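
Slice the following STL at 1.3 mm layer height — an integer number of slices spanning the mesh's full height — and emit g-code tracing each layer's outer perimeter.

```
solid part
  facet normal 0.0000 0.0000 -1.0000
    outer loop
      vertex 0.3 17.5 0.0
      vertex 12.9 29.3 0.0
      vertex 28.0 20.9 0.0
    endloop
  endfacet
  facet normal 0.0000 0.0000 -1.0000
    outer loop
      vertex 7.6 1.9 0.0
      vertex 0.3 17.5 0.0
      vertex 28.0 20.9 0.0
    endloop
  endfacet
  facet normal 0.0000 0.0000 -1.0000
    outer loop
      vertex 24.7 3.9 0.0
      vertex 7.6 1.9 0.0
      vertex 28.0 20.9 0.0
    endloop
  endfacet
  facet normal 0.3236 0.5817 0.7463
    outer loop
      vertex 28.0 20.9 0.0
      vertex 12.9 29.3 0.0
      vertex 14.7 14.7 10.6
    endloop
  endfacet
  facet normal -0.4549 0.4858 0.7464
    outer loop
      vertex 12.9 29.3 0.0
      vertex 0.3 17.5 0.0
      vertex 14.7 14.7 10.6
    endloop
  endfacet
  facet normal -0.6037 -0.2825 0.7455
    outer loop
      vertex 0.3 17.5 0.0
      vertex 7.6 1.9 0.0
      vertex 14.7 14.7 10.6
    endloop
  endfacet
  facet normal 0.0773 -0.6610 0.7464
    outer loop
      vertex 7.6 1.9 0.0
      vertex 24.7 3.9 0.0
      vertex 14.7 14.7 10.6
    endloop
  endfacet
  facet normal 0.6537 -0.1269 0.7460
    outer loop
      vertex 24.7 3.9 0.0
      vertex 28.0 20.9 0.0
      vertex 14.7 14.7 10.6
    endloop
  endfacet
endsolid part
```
; perimeter-only toolpath
G21 ; units = mm
G90 ; absolute positioning
G28 ; home
; layer 1
G0 Z1.3
G0 X26.3 Y20.1
G1 X13.1 Y27.5
G1 X2.1 Y17.1
G1 X8.5 Y3.5
G1 X23.4 Y5.2
G1 X26.3 Y20.1
; layer 2
G0 Z2.6
G0 X24.7 Y19.3
G1 X13.4 Y25.7
G1 X3.9 Y16.8
G1 X9.4 Y5.1
G1 X22.2 Y6.6
G1 X24.7 Y19.3
; layer 3
G0 Z4.0
G0 X23.0 Y18.6
G1 X13.6 Y23.8
G1 X5.7 Y16.4
G1 X10.3 Y6.7
G1 X20.9 Y7.9
G1 X23.0 Y18.6
; layer 4
G0 Z5.3
G0 X21.4 Y17.8
G1 X13.8 Y22.0
G1 X7.5 Y16.1
G1 X11.1 Y8.3
G1 X19.7 Y9.3
G1 X21.4 Y17.8
; layer 5
G0 Z6.6
G0 X19.7 Y17.0
G1 X14.0 Y20.2
G1 X9.3 Y15.8
G1 X12.0 Y9.9
G1 X18.4 Y10.7
G1 X19.7 Y17.0
; layer 6
G0 Z7.9
G0 X18.0 Y16.2
G1 X14.2 Y18.3
G1 X11.1 Y15.4
G1 X12.9 Y11.5
G1 X17.2 Y12.0
G1 X18.0 Y16.2
; layer 7
G0 Z9.3
G0 X16.4 Y15.5
G1 X14.5 Y16.5
G1 X12.9 Y15.0
G1 X13.8 Y13.1
G1 X15.9 Y13.3
G1 X16.4 Y15.5
M2 ; end

The solid is a regular 5-sided pyramid, base circumscribed radius ≈ 14.7 mm, apex at z ≈ 10.6 mm. Slicing at Δz = 1.3 mm — 8 equal slices spanning the solid's height, so layer i sits at z = i·h/8 — gives 7 non-empty perimeters. Each is a 5-segment closed polygon; G0 lifts to the layer z and rapids to the start vertex, then G1 traces the edges. The cross-section shrinks linearly with z (the slice at the apex is degenerate and omitted).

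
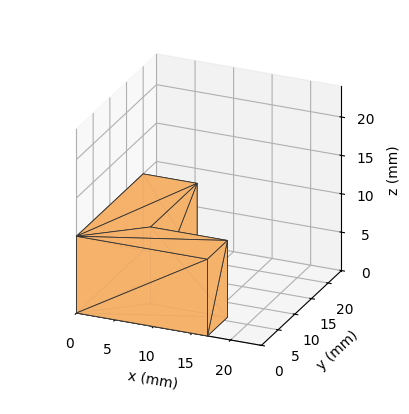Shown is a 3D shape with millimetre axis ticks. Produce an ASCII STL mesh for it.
Reading the render: the shape is an L-shaped prism: outer 17 × 20 mm, arm thicknesses ≈ 6 mm (horizontal) and 7 mm (vertical), extruded 10 mm in z (dimensions read to the nearest mm from the axis ticks). For the STL, each face is triangulated and given an outward normal.

solid part
  facet normal 0.0000 0.0000 -1.0000
    outer loop
      vertex 17.00 6.00 0.00
      vertex 17.00 0.00 0.00
      vertex 0.00 0.00 0.00
    endloop
  endfacet
  facet normal 0.0000 0.0000 -1.0000
    outer loop
      vertex 7.00 6.00 0.00
      vertex 17.00 6.00 0.00
      vertex 0.00 0.00 0.00
    endloop
  endfacet
  facet normal 0.0000 0.0000 -1.0000
    outer loop
      vertex 7.00 20.00 0.00
      vertex 7.00 6.00 0.00
      vertex 0.00 0.00 0.00
    endloop
  endfacet
  facet normal 0.0000 0.0000 -1.0000
    outer loop
      vertex 0.00 20.00 0.00
      vertex 7.00 20.00 0.00
      vertex 0.00 0.00 0.00
    endloop
  endfacet
  facet normal 0.0000 0.0000 1.0000
    outer loop
      vertex 0.00 0.00 10.00
      vertex 17.00 0.00 10.00
      vertex 17.00 6.00 10.00
    endloop
  endfacet
  facet normal 0.0000 0.0000 1.0000
    outer loop
      vertex 0.00 0.00 10.00
      vertex 17.00 6.00 10.00
      vertex 7.00 6.00 10.00
    endloop
  endfacet
  facet normal 0.0000 0.0000 1.0000
    outer loop
      vertex 0.00 0.00 10.00
      vertex 7.00 6.00 10.00
      vertex 7.00 20.00 10.00
    endloop
  endfacet
  facet normal 0.0000 0.0000 1.0000
    outer loop
      vertex 0.00 0.00 10.00
      vertex 7.00 20.00 10.00
      vertex 0.00 20.00 10.00
    endloop
  endfacet
  facet normal 0.0000 -1.0000 0.0000
    outer loop
      vertex 0.00 0.00 0.00
      vertex 17.00 0.00 0.00
      vertex 17.00 0.00 10.00
    endloop
  endfacet
  facet normal 0.0000 -1.0000 0.0000
    outer loop
      vertex 0.00 0.00 0.00
      vertex 17.00 0.00 10.00
      vertex 0.00 0.00 10.00
    endloop
  endfacet
  facet normal 1.0000 0.0000 0.0000
    outer loop
      vertex 17.00 0.00 0.00
      vertex 17.00 6.00 0.00
      vertex 17.00 6.00 10.00
    endloop
  endfacet
  facet normal 1.0000 0.0000 0.0000
    outer loop
      vertex 17.00 0.00 0.00
      vertex 17.00 6.00 10.00
      vertex 17.00 0.00 10.00
    endloop
  endfacet
  facet normal 0.0000 1.0000 0.0000
    outer loop
      vertex 17.00 6.00 0.00
      vertex 7.00 6.00 0.00
      vertex 7.00 6.00 10.00
    endloop
  endfacet
  facet normal 0.0000 1.0000 0.0000
    outer loop
      vertex 17.00 6.00 0.00
      vertex 7.00 6.00 10.00
      vertex 17.00 6.00 10.00
    endloop
  endfacet
  facet normal 1.0000 0.0000 0.0000
    outer loop
      vertex 7.00 6.00 0.00
      vertex 7.00 20.00 0.00
      vertex 7.00 20.00 10.00
    endloop
  endfacet
  facet normal 1.0000 0.0000 0.0000
    outer loop
      vertex 7.00 6.00 0.00
      vertex 7.00 20.00 10.00
      vertex 7.00 6.00 10.00
    endloop
  endfacet
  facet normal 0.0000 1.0000 0.0000
    outer loop
      vertex 7.00 20.00 0.00
      vertex 0.00 20.00 0.00
      vertex 0.00 20.00 10.00
    endloop
  endfacet
  facet normal 0.0000 1.0000 0.0000
    outer loop
      vertex 7.00 20.00 0.00
      vertex 0.00 20.00 10.00
      vertex 7.00 20.00 10.00
    endloop
  endfacet
  facet normal -1.0000 0.0000 0.0000
    outer loop
      vertex 0.00 20.00 0.00
      vertex 0.00 0.00 0.00
      vertex 0.00 0.00 10.00
    endloop
  endfacet
  facet normal -1.0000 0.0000 0.0000
    outer loop
      vertex 0.00 20.00 0.00
      vertex 0.00 0.00 10.00
      vertex 0.00 20.00 10.00
    endloop
  endfacet
endsolid part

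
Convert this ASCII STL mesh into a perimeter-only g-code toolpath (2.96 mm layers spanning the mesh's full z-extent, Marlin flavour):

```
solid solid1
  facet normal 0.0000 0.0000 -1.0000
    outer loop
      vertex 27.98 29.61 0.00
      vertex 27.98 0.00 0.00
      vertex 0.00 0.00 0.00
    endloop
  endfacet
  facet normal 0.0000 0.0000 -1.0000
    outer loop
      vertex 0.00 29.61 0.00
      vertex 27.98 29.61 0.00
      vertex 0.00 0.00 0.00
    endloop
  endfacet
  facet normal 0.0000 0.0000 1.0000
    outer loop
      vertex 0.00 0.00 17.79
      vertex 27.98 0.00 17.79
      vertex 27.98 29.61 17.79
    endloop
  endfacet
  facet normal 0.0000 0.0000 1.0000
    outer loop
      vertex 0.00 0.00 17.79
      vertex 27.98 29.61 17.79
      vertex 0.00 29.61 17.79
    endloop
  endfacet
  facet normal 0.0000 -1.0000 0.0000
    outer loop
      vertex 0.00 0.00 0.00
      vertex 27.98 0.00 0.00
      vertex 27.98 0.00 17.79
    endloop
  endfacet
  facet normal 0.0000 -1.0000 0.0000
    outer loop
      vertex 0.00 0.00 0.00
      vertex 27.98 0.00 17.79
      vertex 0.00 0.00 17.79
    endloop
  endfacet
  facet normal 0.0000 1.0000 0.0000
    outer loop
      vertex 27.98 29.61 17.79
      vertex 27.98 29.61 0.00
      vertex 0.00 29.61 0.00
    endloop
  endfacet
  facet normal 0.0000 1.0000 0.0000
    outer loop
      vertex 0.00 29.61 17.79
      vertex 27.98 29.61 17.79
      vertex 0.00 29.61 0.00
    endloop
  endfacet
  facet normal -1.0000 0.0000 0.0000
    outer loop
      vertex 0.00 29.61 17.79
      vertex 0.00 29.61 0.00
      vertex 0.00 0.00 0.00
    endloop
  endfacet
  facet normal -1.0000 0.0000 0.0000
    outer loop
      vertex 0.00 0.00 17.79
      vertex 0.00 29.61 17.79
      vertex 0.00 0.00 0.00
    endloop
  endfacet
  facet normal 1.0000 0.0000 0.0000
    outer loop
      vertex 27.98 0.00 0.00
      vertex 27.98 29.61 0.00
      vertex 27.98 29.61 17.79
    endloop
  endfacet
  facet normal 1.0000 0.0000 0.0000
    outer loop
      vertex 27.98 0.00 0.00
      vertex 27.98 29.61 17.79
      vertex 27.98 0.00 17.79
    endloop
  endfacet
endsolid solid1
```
; perimeter-only toolpath
G21 ; units = mm
G90 ; absolute positioning
G28 ; home
; layer 1
G0 Z2.96
G0 X0.00 Y0.00
G1 X27.98 Y0.00
G1 X27.98 Y29.61
G1 X0.00 Y29.61
G1 X0.00 Y0.00
; layer 2
G0 Z5.93
G0 X0.00 Y0.00
G1 X27.98 Y0.00
G1 X27.98 Y29.61
G1 X0.00 Y29.61
G1 X0.00 Y0.00
; layer 3
G0 Z8.89
G0 X0.00 Y0.00
G1 X27.98 Y0.00
G1 X27.98 Y29.61
G1 X0.00 Y29.61
G1 X0.00 Y0.00
; layer 4
G0 Z11.86
G0 X0.00 Y0.00
G1 X27.98 Y0.00
G1 X27.98 Y29.61
G1 X0.00 Y29.61
G1 X0.00 Y0.00
; layer 5
G0 Z14.82
G0 X0.00 Y0.00
G1 X27.98 Y0.00
G1 X27.98 Y29.61
G1 X0.00 Y29.61
G1 X0.00 Y0.00
; layer 6
G0 Z17.79
G0 X0.00 Y0.00
G1 X27.98 Y0.00
G1 X27.98 Y29.61
G1 X0.00 Y29.61
G1 X0.00 Y0.00
M2 ; end

The solid is a rectangular box, roughly 28 × 29.6 mm footprint and 17.8 mm tall. Slicing at Δz = 2.96 mm — 6 equal slices spanning the solid's height, so layer i sits at z = i·h/6 — gives 6 non-empty perimeters. Each is a 4-segment closed polygon; G0 lifts to the layer z and rapids to the start vertex, then G1 traces the edges.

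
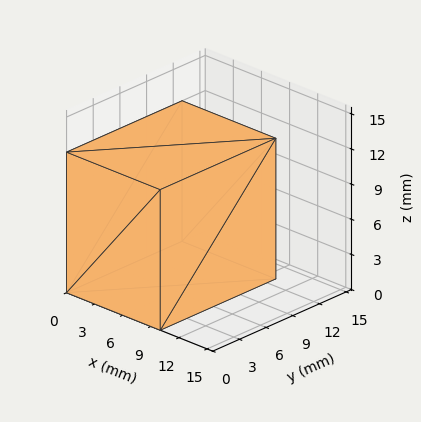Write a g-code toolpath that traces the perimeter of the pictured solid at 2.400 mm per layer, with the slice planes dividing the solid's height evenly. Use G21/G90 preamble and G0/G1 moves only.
Reading the render: the shape is a rectangular box, roughly 10 × 13 mm footprint and 12 mm tall (dimensions read to the nearest mm from the axis ticks). For the g-code, the solid's height is divided into equal slices at the stated Δz and each level perimeter traced with G1 moves after a G0 lift.

; perimeter-only toolpath
G21 ; units = mm
G90 ; absolute positioning
G28 ; home
; layer 1
G0 Z2.400
G0 X0.000 Y0.000
G1 X10.000 Y0.000
G1 X10.000 Y13.000
G1 X0.000 Y13.000
G1 X0.000 Y0.000
; layer 2
G0 Z4.800
G0 X0.000 Y0.000
G1 X10.000 Y0.000
G1 X10.000 Y13.000
G1 X0.000 Y13.000
G1 X0.000 Y0.000
; layer 3
G0 Z7.200
G0 X0.000 Y0.000
G1 X10.000 Y0.000
G1 X10.000 Y13.000
G1 X0.000 Y13.000
G1 X0.000 Y0.000
; layer 4
G0 Z9.600
G0 X0.000 Y0.000
G1 X10.000 Y0.000
G1 X10.000 Y13.000
G1 X0.000 Y13.000
G1 X0.000 Y0.000
; layer 5
G0 Z12.000
G0 X0.000 Y0.000
G1 X10.000 Y0.000
G1 X10.000 Y13.000
G1 X0.000 Y13.000
G1 X0.000 Y0.000
M2 ; end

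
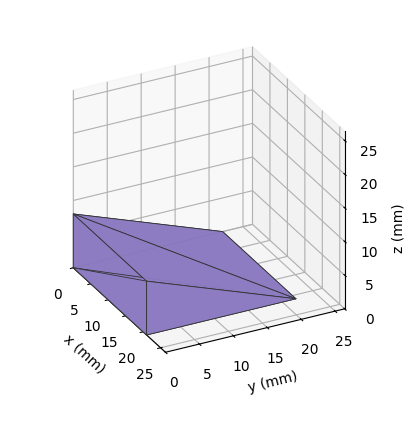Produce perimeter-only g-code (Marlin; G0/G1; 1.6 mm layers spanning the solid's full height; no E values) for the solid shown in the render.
Reading the render: the shape is a wedge (ramp): 21 × 22 mm base, rising to 8 mm along the y=0 edge and sloping linearly to z=0 at y=22 (dimensions read to the nearest mm from the axis ticks). For the g-code, the solid's height is divided into equal slices at the stated Δz and each level perimeter traced with G1 moves after a G0 lift.

; perimeter-only toolpath
G21 ; units = mm
G90 ; absolute positioning
G28 ; home
; layer 1
G0 Z1.6
G0 X0.0 Y0.0
G1 X21.0 Y0.0
G1 X21.0 Y17.6
G1 X0.0 Y17.6
G1 X0.0 Y0.0
; layer 2
G0 Z3.2
G0 X0.0 Y0.0
G1 X21.0 Y0.0
G1 X21.0 Y13.2
G1 X0.0 Y13.2
G1 X0.0 Y0.0
; layer 3
G0 Z4.8
G0 X0.0 Y0.0
G1 X21.0 Y0.0
G1 X21.0 Y8.8
G1 X0.0 Y8.8
G1 X0.0 Y0.0
; layer 4
G0 Z6.4
G0 X0.0 Y0.0
G1 X21.0 Y0.0
G1 X21.0 Y4.4
G1 X0.0 Y4.4
G1 X0.0 Y0.0
M2 ; end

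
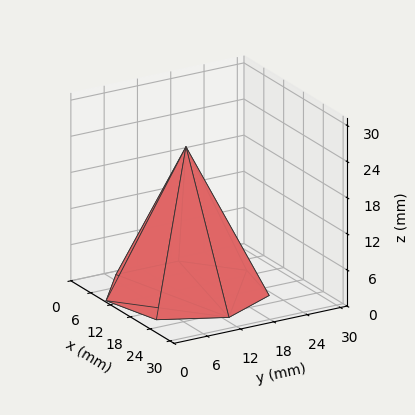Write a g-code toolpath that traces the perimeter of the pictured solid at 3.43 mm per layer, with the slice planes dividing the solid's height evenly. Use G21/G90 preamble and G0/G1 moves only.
Reading the render: the shape is a regular 7-sided pyramid, base circumscribed radius ≈ 13 mm, apex at z ≈ 24 mm (dimensions read to the nearest mm from the axis ticks). For the g-code, the solid's height is divided into equal slices at the stated Δz and each level perimeter traced with G1 moves after a G0 lift.

; perimeter-only toolpath
G21 ; units = mm
G90 ; absolute positioning
G28 ; home
; layer 1
G0 Z3.43
G0 X24.14 Y13.00
G1 X19.95 Y21.71
G1 X10.52 Y23.86
G1 X2.96 Y17.83
G1 X2.96 Y8.17
G1 X10.52 Y2.14
G1 X19.95 Y4.29
G1 X24.14 Y13.00
; layer 2
G0 Z6.86
G0 X22.29 Y13.00
G1 X18.79 Y20.26
G1 X10.94 Y22.05
G1 X4.64 Y17.03
G1 X4.64 Y8.97
G1 X10.94 Y3.95
G1 X18.79 Y5.74
G1 X22.29 Y13.00
; layer 3
G0 Z10.29
G0 X20.43 Y13.00
G1 X17.63 Y18.81
G1 X11.35 Y20.24
G1 X6.31 Y16.22
G1 X6.31 Y9.78
G1 X11.35 Y5.76
G1 X17.63 Y7.19
G1 X20.43 Y13.00
; layer 4
G0 Z13.71
G0 X18.57 Y13.00
G1 X16.48 Y17.35
G1 X11.76 Y18.43
G1 X7.98 Y15.42
G1 X7.98 Y10.58
G1 X11.76 Y7.57
G1 X16.48 Y8.65
G1 X18.57 Y13.00
; layer 5
G0 Z17.14
G0 X16.71 Y13.00
G1 X15.32 Y15.90
G1 X12.17 Y16.62
G1 X9.65 Y14.61
G1 X9.65 Y11.39
G1 X12.17 Y9.38
G1 X15.32 Y10.10
G1 X16.71 Y13.00
; layer 6
G0 Z20.57
G0 X14.86 Y13.00
G1 X14.16 Y14.45
G1 X12.59 Y14.81
G1 X11.33 Y13.81
G1 X11.33 Y12.19
G1 X12.59 Y11.19
G1 X14.16 Y11.55
G1 X14.86 Y13.00
M2 ; end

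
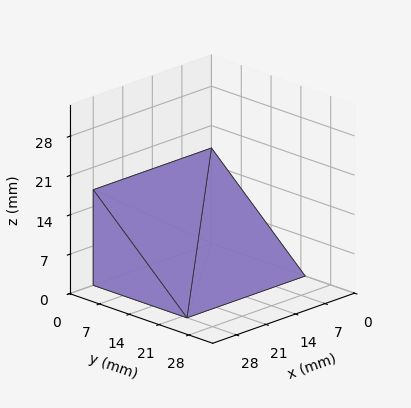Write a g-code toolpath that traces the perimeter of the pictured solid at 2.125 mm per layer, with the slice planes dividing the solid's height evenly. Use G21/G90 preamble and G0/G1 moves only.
Reading the render: the shape is a wedge (ramp): 28 × 22 mm base, rising to 17 mm along the y=0 edge and sloping linearly to z=0 at y=22 (dimensions read to the nearest mm from the axis ticks). For the g-code, the solid's height is divided into equal slices at the stated Δz and each level perimeter traced with G1 moves after a G0 lift.

; perimeter-only toolpath
G21 ; units = mm
G90 ; absolute positioning
G28 ; home
; layer 1
G0 Z2.125
G0 X0.000 Y0.000
G1 X28.000 Y0.000
G1 X28.000 Y19.250
G1 X0.000 Y19.250
G1 X0.000 Y0.000
; layer 2
G0 Z4.250
G0 X0.000 Y0.000
G1 X28.000 Y0.000
G1 X28.000 Y16.500
G1 X0.000 Y16.500
G1 X0.000 Y0.000
; layer 3
G0 Z6.375
G0 X0.000 Y0.000
G1 X28.000 Y0.000
G1 X28.000 Y13.750
G1 X0.000 Y13.750
G1 X0.000 Y0.000
; layer 4
G0 Z8.500
G0 X0.000 Y0.000
G1 X28.000 Y0.000
G1 X28.000 Y11.000
G1 X0.000 Y11.000
G1 X0.000 Y0.000
; layer 5
G0 Z10.625
G0 X0.000 Y0.000
G1 X28.000 Y0.000
G1 X28.000 Y8.250
G1 X0.000 Y8.250
G1 X0.000 Y0.000
; layer 6
G0 Z12.750
G0 X0.000 Y0.000
G1 X28.000 Y0.000
G1 X28.000 Y5.500
G1 X0.000 Y5.500
G1 X0.000 Y0.000
; layer 7
G0 Z14.875
G0 X0.000 Y0.000
G1 X28.000 Y0.000
G1 X28.000 Y2.750
G1 X0.000 Y2.750
G1 X0.000 Y0.000
M2 ; end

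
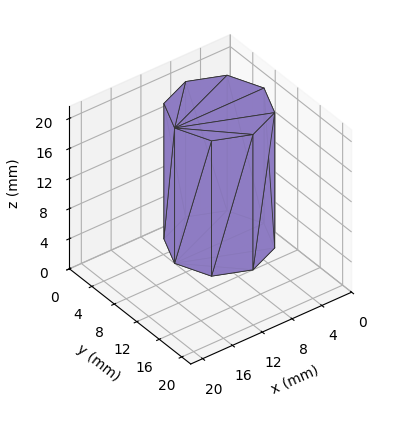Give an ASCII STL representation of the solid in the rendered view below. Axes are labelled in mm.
Reading the render: the shape is a regular 8-sided prism (a cylinder approximated with 8 flat sides), circumscribed radius ≈ 6 mm, height ≈ 18 mm (dimensions read to the nearest mm from the axis ticks). For the STL, each face is triangulated and given an outward normal.

solid part
  facet normal 0.0000 0.0000 -1.0000
    outer loop
      vertex 6.00 12.00 0.00
      vertex 10.24 10.24 0.00
      vertex 12.00 6.00 0.00
    endloop
  endfacet
  facet normal 0.0000 0.0000 -1.0000
    outer loop
      vertex 1.76 10.24 0.00
      vertex 6.00 12.00 0.00
      vertex 12.00 6.00 0.00
    endloop
  endfacet
  facet normal 0.0000 0.0000 -1.0000
    outer loop
      vertex 0.00 6.00 0.00
      vertex 1.76 10.24 0.00
      vertex 12.00 6.00 0.00
    endloop
  endfacet
  facet normal 0.0000 0.0000 -1.0000
    outer loop
      vertex 1.76 1.76 0.00
      vertex 0.00 6.00 0.00
      vertex 12.00 6.00 0.00
    endloop
  endfacet
  facet normal 0.0000 0.0000 -1.0000
    outer loop
      vertex 6.00 0.00 0.00
      vertex 1.76 1.76 0.00
      vertex 12.00 6.00 0.00
    endloop
  endfacet
  facet normal 0.0000 0.0000 -1.0000
    outer loop
      vertex 10.24 1.76 0.00
      vertex 6.00 0.00 0.00
      vertex 12.00 6.00 0.00
    endloop
  endfacet
  facet normal 0.0000 0.0000 1.0000
    outer loop
      vertex 12.00 6.00 18.00
      vertex 10.24 10.24 18.00
      vertex 6.00 12.00 18.00
    endloop
  endfacet
  facet normal 0.0000 0.0000 1.0000
    outer loop
      vertex 12.00 6.00 18.00
      vertex 6.00 12.00 18.00
      vertex 1.76 10.24 18.00
    endloop
  endfacet
  facet normal 0.0000 0.0000 1.0000
    outer loop
      vertex 12.00 6.00 18.00
      vertex 1.76 10.24 18.00
      vertex 0.00 6.00 18.00
    endloop
  endfacet
  facet normal 0.0000 0.0000 1.0000
    outer loop
      vertex 12.00 6.00 18.00
      vertex 0.00 6.00 18.00
      vertex 1.76 1.76 18.00
    endloop
  endfacet
  facet normal 0.0000 0.0000 1.0000
    outer loop
      vertex 12.00 6.00 18.00
      vertex 1.76 1.76 18.00
      vertex 6.00 0.00 18.00
    endloop
  endfacet
  facet normal 0.0000 0.0000 1.0000
    outer loop
      vertex 12.00 6.00 18.00
      vertex 6.00 0.00 18.00
      vertex 10.24 1.76 18.00
    endloop
  endfacet
  facet normal 0.9236 0.3834 0.0000
    outer loop
      vertex 12.00 6.00 0.00
      vertex 10.24 10.24 0.00
      vertex 10.24 10.24 18.00
    endloop
  endfacet
  facet normal 0.9236 0.3834 0.0000
    outer loop
      vertex 12.00 6.00 0.00
      vertex 10.24 10.24 18.00
      vertex 12.00 6.00 18.00
    endloop
  endfacet
  facet normal 0.3834 0.9236 0.0000
    outer loop
      vertex 10.24 10.24 0.00
      vertex 6.00 12.00 0.00
      vertex 6.00 12.00 18.00
    endloop
  endfacet
  facet normal 0.3834 0.9236 0.0000
    outer loop
      vertex 10.24 10.24 0.00
      vertex 6.00 12.00 18.00
      vertex 10.24 10.24 18.00
    endloop
  endfacet
  facet normal -0.3834 0.9236 0.0000
    outer loop
      vertex 6.00 12.00 0.00
      vertex 1.76 10.24 0.00
      vertex 1.76 10.24 18.00
    endloop
  endfacet
  facet normal -0.3834 0.9236 0.0000
    outer loop
      vertex 6.00 12.00 0.00
      vertex 1.76 10.24 18.00
      vertex 6.00 12.00 18.00
    endloop
  endfacet
  facet normal -0.9236 0.3834 0.0000
    outer loop
      vertex 1.76 10.24 0.00
      vertex 0.00 6.00 0.00
      vertex 0.00 6.00 18.00
    endloop
  endfacet
  facet normal -0.9236 0.3834 0.0000
    outer loop
      vertex 1.76 10.24 0.00
      vertex 0.00 6.00 18.00
      vertex 1.76 10.24 18.00
    endloop
  endfacet
  facet normal -0.9236 -0.3834 0.0000
    outer loop
      vertex 0.00 6.00 0.00
      vertex 1.76 1.76 0.00
      vertex 1.76 1.76 18.00
    endloop
  endfacet
  facet normal -0.9236 -0.3834 0.0000
    outer loop
      vertex 0.00 6.00 0.00
      vertex 1.76 1.76 18.00
      vertex 0.00 6.00 18.00
    endloop
  endfacet
  facet normal -0.3834 -0.9236 0.0000
    outer loop
      vertex 1.76 1.76 0.00
      vertex 6.00 0.00 0.00
      vertex 6.00 0.00 18.00
    endloop
  endfacet
  facet normal -0.3834 -0.9236 0.0000
    outer loop
      vertex 1.76 1.76 0.00
      vertex 6.00 0.00 18.00
      vertex 1.76 1.76 18.00
    endloop
  endfacet
  facet normal 0.3834 -0.9236 0.0000
    outer loop
      vertex 6.00 0.00 0.00
      vertex 10.24 1.76 0.00
      vertex 10.24 1.76 18.00
    endloop
  endfacet
  facet normal 0.3834 -0.9236 0.0000
    outer loop
      vertex 6.00 0.00 0.00
      vertex 10.24 1.76 18.00
      vertex 6.00 0.00 18.00
    endloop
  endfacet
  facet normal 0.9236 -0.3834 0.0000
    outer loop
      vertex 10.24 1.76 0.00
      vertex 12.00 6.00 0.00
      vertex 12.00 6.00 18.00
    endloop
  endfacet
  facet normal 0.9236 -0.3834 0.0000
    outer loop
      vertex 10.24 1.76 0.00
      vertex 12.00 6.00 18.00
      vertex 10.24 1.76 18.00
    endloop
  endfacet
endsolid part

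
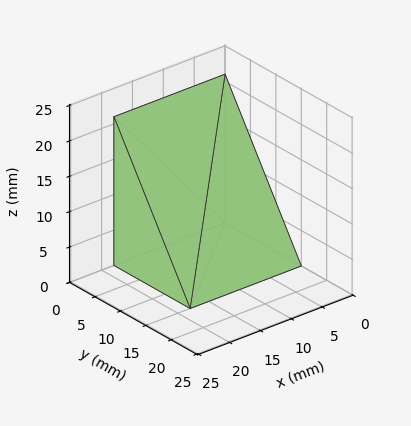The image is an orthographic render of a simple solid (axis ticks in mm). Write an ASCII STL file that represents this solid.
Reading the render: the shape is a wedge (ramp): 18 × 15 mm base, rising to 21 mm along the y=0 edge and sloping linearly to z=0 at y=15 (dimensions read to the nearest mm from the axis ticks). For the STL, each face is triangulated and given an outward normal.

solid part
  facet normal 0.0000 0.0000 -1.0000
    outer loop
      vertex 18.00 15.00 0.00
      vertex 18.00 0.00 0.00
      vertex 0.00 0.00 0.00
    endloop
  endfacet
  facet normal 0.0000 0.0000 -1.0000
    outer loop
      vertex 0.00 15.00 0.00
      vertex 18.00 15.00 0.00
      vertex 0.00 0.00 0.00
    endloop
  endfacet
  facet normal 0.0000 -1.0000 0.0000
    outer loop
      vertex 0.00 0.00 0.00
      vertex 18.00 0.00 0.00
      vertex 18.00 0.00 21.00
    endloop
  endfacet
  facet normal 0.0000 -1.0000 0.0000
    outer loop
      vertex 0.00 0.00 0.00
      vertex 18.00 0.00 21.00
      vertex 0.00 0.00 21.00
    endloop
  endfacet
  facet normal 0.0000 0.8137 0.5812
    outer loop
      vertex 0.00 0.00 21.00
      vertex 18.00 0.00 21.00
      vertex 18.00 15.00 0.00
    endloop
  endfacet
  facet normal 0.0000 0.8137 0.5812
    outer loop
      vertex 0.00 0.00 21.00
      vertex 18.00 15.00 0.00
      vertex 0.00 15.00 0.00
    endloop
  endfacet
  facet normal -1.0000 0.0000 0.0000
    outer loop
      vertex 0.00 0.00 21.00
      vertex 0.00 15.00 0.00
      vertex 0.00 0.00 0.00
    endloop
  endfacet
  facet normal 1.0000 0.0000 0.0000
    outer loop
      vertex 18.00 0.00 0.00
      vertex 18.00 15.00 0.00
      vertex 18.00 0.00 21.00
    endloop
  endfacet
endsolid part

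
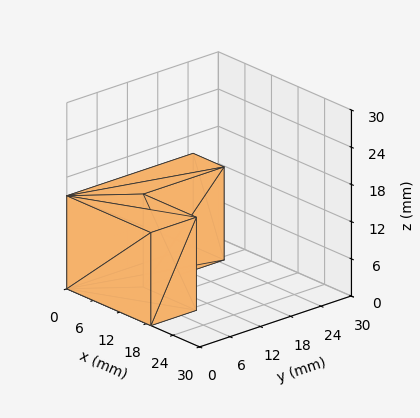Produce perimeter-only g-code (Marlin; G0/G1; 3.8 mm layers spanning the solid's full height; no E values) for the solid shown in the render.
Reading the render: the shape is an L-shaped prism: outer 19 × 25 mm, arm thicknesses ≈ 9 mm (horizontal) and 7 mm (vertical), extruded 15 mm in z (dimensions read to the nearest mm from the axis ticks). For the g-code, the solid's height is divided into equal slices at the stated Δz and each level perimeter traced with G1 moves after a G0 lift.

; perimeter-only toolpath
G21 ; units = mm
G90 ; absolute positioning
G28 ; home
; layer 1
G0 Z3.8
G0 X0.0 Y0.0
G1 X19.0 Y0.0
G1 X19.0 Y9.0
G1 X7.0 Y9.0
G1 X7.0 Y25.0
G1 X0.0 Y25.0
G1 X0.0 Y0.0
; layer 2
G0 Z7.5
G0 X0.0 Y0.0
G1 X19.0 Y0.0
G1 X19.0 Y9.0
G1 X7.0 Y9.0
G1 X7.0 Y25.0
G1 X0.0 Y25.0
G1 X0.0 Y0.0
; layer 3
G0 Z11.2
G0 X0.0 Y0.0
G1 X19.0 Y0.0
G1 X19.0 Y9.0
G1 X7.0 Y9.0
G1 X7.0 Y25.0
G1 X0.0 Y25.0
G1 X0.0 Y0.0
; layer 4
G0 Z15.0
G0 X0.0 Y0.0
G1 X19.0 Y0.0
G1 X19.0 Y9.0
G1 X7.0 Y9.0
G1 X7.0 Y25.0
G1 X0.0 Y25.0
G1 X0.0 Y0.0
M2 ; end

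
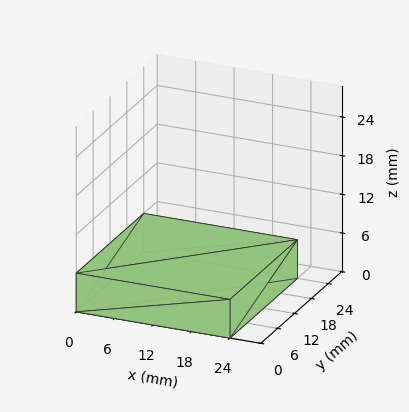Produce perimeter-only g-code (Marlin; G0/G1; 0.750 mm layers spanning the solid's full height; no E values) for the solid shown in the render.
Reading the render: the shape is a rectangular box, roughly 24 × 24 mm footprint and 6 mm tall (dimensions read to the nearest mm from the axis ticks). For the g-code, the solid's height is divided into equal slices at the stated Δz and each level perimeter traced with G1 moves after a G0 lift.

; perimeter-only toolpath
G21 ; units = mm
G90 ; absolute positioning
G28 ; home
; layer 1
G0 Z0.750
G0 X0.000 Y0.000
G1 X24.000 Y0.000
G1 X24.000 Y24.000
G1 X0.000 Y24.000
G1 X0.000 Y0.000
; layer 2
G0 Z1.500
G0 X0.000 Y0.000
G1 X24.000 Y0.000
G1 X24.000 Y24.000
G1 X0.000 Y24.000
G1 X0.000 Y0.000
; layer 3
G0 Z2.250
G0 X0.000 Y0.000
G1 X24.000 Y0.000
G1 X24.000 Y24.000
G1 X0.000 Y24.000
G1 X0.000 Y0.000
; layer 4
G0 Z3.000
G0 X0.000 Y0.000
G1 X24.000 Y0.000
G1 X24.000 Y24.000
G1 X0.000 Y24.000
G1 X0.000 Y0.000
; layer 5
G0 Z3.750
G0 X0.000 Y0.000
G1 X24.000 Y0.000
G1 X24.000 Y24.000
G1 X0.000 Y24.000
G1 X0.000 Y0.000
; layer 6
G0 Z4.500
G0 X0.000 Y0.000
G1 X24.000 Y0.000
G1 X24.000 Y24.000
G1 X0.000 Y24.000
G1 X0.000 Y0.000
; layer 7
G0 Z5.250
G0 X0.000 Y0.000
G1 X24.000 Y0.000
G1 X24.000 Y24.000
G1 X0.000 Y24.000
G1 X0.000 Y0.000
; layer 8
G0 Z6.000
G0 X0.000 Y0.000
G1 X24.000 Y0.000
G1 X24.000 Y24.000
G1 X0.000 Y24.000
G1 X0.000 Y0.000
M2 ; end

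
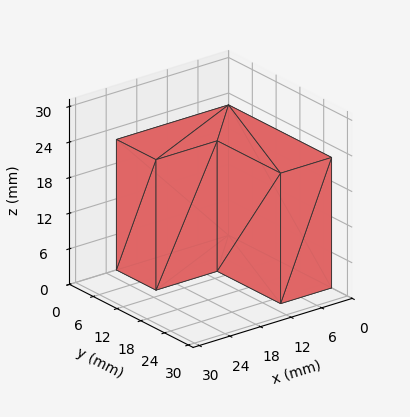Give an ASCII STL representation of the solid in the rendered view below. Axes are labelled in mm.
Reading the render: the shape is an L-shaped prism: outer 22 × 26 mm, arm thicknesses ≈ 10 mm (horizontal) and 10 mm (vertical), extruded 22 mm in z (dimensions read to the nearest mm from the axis ticks). For the STL, each face is triangulated and given an outward normal.

solid part
  facet normal 0.0000 0.0000 -1.0000
    outer loop
      vertex 22.000 10.000 0.000
      vertex 22.000 0.000 0.000
      vertex 0.000 0.000 0.000
    endloop
  endfacet
  facet normal 0.0000 0.0000 -1.0000
    outer loop
      vertex 10.000 10.000 0.000
      vertex 22.000 10.000 0.000
      vertex 0.000 0.000 0.000
    endloop
  endfacet
  facet normal 0.0000 0.0000 -1.0000
    outer loop
      vertex 10.000 26.000 0.000
      vertex 10.000 10.000 0.000
      vertex 0.000 0.000 0.000
    endloop
  endfacet
  facet normal 0.0000 0.0000 -1.0000
    outer loop
      vertex 0.000 26.000 0.000
      vertex 10.000 26.000 0.000
      vertex 0.000 0.000 0.000
    endloop
  endfacet
  facet normal 0.0000 0.0000 1.0000
    outer loop
      vertex 0.000 0.000 22.000
      vertex 22.000 0.000 22.000
      vertex 22.000 10.000 22.000
    endloop
  endfacet
  facet normal 0.0000 0.0000 1.0000
    outer loop
      vertex 0.000 0.000 22.000
      vertex 22.000 10.000 22.000
      vertex 10.000 10.000 22.000
    endloop
  endfacet
  facet normal 0.0000 0.0000 1.0000
    outer loop
      vertex 0.000 0.000 22.000
      vertex 10.000 10.000 22.000
      vertex 10.000 26.000 22.000
    endloop
  endfacet
  facet normal 0.0000 0.0000 1.0000
    outer loop
      vertex 0.000 0.000 22.000
      vertex 10.000 26.000 22.000
      vertex 0.000 26.000 22.000
    endloop
  endfacet
  facet normal 0.0000 -1.0000 0.0000
    outer loop
      vertex 0.000 0.000 0.000
      vertex 22.000 0.000 0.000
      vertex 22.000 0.000 22.000
    endloop
  endfacet
  facet normal 0.0000 -1.0000 0.0000
    outer loop
      vertex 0.000 0.000 0.000
      vertex 22.000 0.000 22.000
      vertex 0.000 0.000 22.000
    endloop
  endfacet
  facet normal 1.0000 0.0000 0.0000
    outer loop
      vertex 22.000 0.000 0.000
      vertex 22.000 10.000 0.000
      vertex 22.000 10.000 22.000
    endloop
  endfacet
  facet normal 1.0000 0.0000 0.0000
    outer loop
      vertex 22.000 0.000 0.000
      vertex 22.000 10.000 22.000
      vertex 22.000 0.000 22.000
    endloop
  endfacet
  facet normal 0.0000 1.0000 0.0000
    outer loop
      vertex 22.000 10.000 0.000
      vertex 10.000 10.000 0.000
      vertex 10.000 10.000 22.000
    endloop
  endfacet
  facet normal 0.0000 1.0000 0.0000
    outer loop
      vertex 22.000 10.000 0.000
      vertex 10.000 10.000 22.000
      vertex 22.000 10.000 22.000
    endloop
  endfacet
  facet normal 1.0000 0.0000 0.0000
    outer loop
      vertex 10.000 10.000 0.000
      vertex 10.000 26.000 0.000
      vertex 10.000 26.000 22.000
    endloop
  endfacet
  facet normal 1.0000 0.0000 0.0000
    outer loop
      vertex 10.000 10.000 0.000
      vertex 10.000 26.000 22.000
      vertex 10.000 10.000 22.000
    endloop
  endfacet
  facet normal 0.0000 1.0000 0.0000
    outer loop
      vertex 10.000 26.000 0.000
      vertex 0.000 26.000 0.000
      vertex 0.000 26.000 22.000
    endloop
  endfacet
  facet normal 0.0000 1.0000 0.0000
    outer loop
      vertex 10.000 26.000 0.000
      vertex 0.000 26.000 22.000
      vertex 10.000 26.000 22.000
    endloop
  endfacet
  facet normal -1.0000 0.0000 0.0000
    outer loop
      vertex 0.000 26.000 0.000
      vertex 0.000 0.000 0.000
      vertex 0.000 0.000 22.000
    endloop
  endfacet
  facet normal -1.0000 0.0000 0.0000
    outer loop
      vertex 0.000 26.000 0.000
      vertex 0.000 0.000 22.000
      vertex 0.000 26.000 22.000
    endloop
  endfacet
endsolid part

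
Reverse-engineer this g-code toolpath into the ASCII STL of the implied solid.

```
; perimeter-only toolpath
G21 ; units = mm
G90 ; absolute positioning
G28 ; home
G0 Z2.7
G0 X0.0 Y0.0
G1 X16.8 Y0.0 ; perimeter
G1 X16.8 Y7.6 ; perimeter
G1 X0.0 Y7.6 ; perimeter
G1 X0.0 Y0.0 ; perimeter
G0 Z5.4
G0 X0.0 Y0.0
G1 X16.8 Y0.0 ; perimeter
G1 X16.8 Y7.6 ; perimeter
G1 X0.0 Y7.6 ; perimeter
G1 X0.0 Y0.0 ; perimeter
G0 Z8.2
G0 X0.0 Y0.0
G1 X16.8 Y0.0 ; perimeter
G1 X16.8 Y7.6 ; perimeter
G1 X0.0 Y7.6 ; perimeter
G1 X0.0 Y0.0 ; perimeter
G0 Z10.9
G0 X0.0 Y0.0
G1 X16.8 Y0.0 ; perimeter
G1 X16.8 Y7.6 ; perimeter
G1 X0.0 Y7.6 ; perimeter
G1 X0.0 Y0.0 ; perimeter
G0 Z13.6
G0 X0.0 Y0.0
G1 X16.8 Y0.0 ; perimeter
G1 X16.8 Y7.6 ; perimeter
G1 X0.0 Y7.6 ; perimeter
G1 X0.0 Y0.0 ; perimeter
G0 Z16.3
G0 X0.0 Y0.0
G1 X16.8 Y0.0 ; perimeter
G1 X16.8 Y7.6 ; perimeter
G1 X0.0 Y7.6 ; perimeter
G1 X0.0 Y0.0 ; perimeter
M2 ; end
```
solid part
  facet normal 0.0000 0.0000 -1.0000
    outer loop
      vertex 16.8 7.6 0.0
      vertex 16.8 0.0 0.0
      vertex 0.0 0.0 0.0
    endloop
  endfacet
  facet normal 0.0000 0.0000 -1.0000
    outer loop
      vertex 0.0 7.6 0.0
      vertex 16.8 7.6 0.0
      vertex 0.0 0.0 0.0
    endloop
  endfacet
  facet normal 0.0000 0.0000 1.0000
    outer loop
      vertex 0.0 0.0 16.3
      vertex 16.8 0.0 16.3
      vertex 16.8 7.6 16.3
    endloop
  endfacet
  facet normal 0.0000 0.0000 1.0000
    outer loop
      vertex 0.0 0.0 16.3
      vertex 16.8 7.6 16.3
      vertex 0.0 7.6 16.3
    endloop
  endfacet
  facet normal 0.0000 -1.0000 0.0000
    outer loop
      vertex 0.0 0.0 0.0
      vertex 16.8 0.0 0.0
      vertex 16.8 0.0 16.3
    endloop
  endfacet
  facet normal 0.0000 -1.0000 0.0000
    outer loop
      vertex 0.0 0.0 0.0
      vertex 16.8 0.0 16.3
      vertex 0.0 0.0 16.3
    endloop
  endfacet
  facet normal 0.0000 1.0000 0.0000
    outer loop
      vertex 16.8 7.6 16.3
      vertex 16.8 7.6 0.0
      vertex 0.0 7.6 0.0
    endloop
  endfacet
  facet normal 0.0000 1.0000 0.0000
    outer loop
      vertex 0.0 7.6 16.3
      vertex 16.8 7.6 16.3
      vertex 0.0 7.6 0.0
    endloop
  endfacet
  facet normal -1.0000 0.0000 0.0000
    outer loop
      vertex 0.0 7.6 16.3
      vertex 0.0 7.6 0.0
      vertex 0.0 0.0 0.0
    endloop
  endfacet
  facet normal -1.0000 0.0000 0.0000
    outer loop
      vertex 0.0 0.0 16.3
      vertex 0.0 7.6 16.3
      vertex 0.0 0.0 0.0
    endloop
  endfacet
  facet normal 1.0000 0.0000 0.0000
    outer loop
      vertex 16.8 0.0 0.0
      vertex 16.8 7.6 0.0
      vertex 16.8 7.6 16.3
    endloop
  endfacet
  facet normal 1.0000 0.0000 0.0000
    outer loop
      vertex 16.8 0.0 0.0
      vertex 16.8 7.6 16.3
      vertex 16.8 0.0 16.3
    endloop
  endfacet
endsolid part

The G0 Z moves step by Δz≈2.7 mm. Every layer's G1 loop is the same polygon, so the solid is a straight extrusion of it from z=0 to z≈16.3. Closing with flat bottom and top caps and triangulating gives 12 facets — a rectangular box, roughly 16.8 × 7.6 mm footprint and 16.3 mm tall.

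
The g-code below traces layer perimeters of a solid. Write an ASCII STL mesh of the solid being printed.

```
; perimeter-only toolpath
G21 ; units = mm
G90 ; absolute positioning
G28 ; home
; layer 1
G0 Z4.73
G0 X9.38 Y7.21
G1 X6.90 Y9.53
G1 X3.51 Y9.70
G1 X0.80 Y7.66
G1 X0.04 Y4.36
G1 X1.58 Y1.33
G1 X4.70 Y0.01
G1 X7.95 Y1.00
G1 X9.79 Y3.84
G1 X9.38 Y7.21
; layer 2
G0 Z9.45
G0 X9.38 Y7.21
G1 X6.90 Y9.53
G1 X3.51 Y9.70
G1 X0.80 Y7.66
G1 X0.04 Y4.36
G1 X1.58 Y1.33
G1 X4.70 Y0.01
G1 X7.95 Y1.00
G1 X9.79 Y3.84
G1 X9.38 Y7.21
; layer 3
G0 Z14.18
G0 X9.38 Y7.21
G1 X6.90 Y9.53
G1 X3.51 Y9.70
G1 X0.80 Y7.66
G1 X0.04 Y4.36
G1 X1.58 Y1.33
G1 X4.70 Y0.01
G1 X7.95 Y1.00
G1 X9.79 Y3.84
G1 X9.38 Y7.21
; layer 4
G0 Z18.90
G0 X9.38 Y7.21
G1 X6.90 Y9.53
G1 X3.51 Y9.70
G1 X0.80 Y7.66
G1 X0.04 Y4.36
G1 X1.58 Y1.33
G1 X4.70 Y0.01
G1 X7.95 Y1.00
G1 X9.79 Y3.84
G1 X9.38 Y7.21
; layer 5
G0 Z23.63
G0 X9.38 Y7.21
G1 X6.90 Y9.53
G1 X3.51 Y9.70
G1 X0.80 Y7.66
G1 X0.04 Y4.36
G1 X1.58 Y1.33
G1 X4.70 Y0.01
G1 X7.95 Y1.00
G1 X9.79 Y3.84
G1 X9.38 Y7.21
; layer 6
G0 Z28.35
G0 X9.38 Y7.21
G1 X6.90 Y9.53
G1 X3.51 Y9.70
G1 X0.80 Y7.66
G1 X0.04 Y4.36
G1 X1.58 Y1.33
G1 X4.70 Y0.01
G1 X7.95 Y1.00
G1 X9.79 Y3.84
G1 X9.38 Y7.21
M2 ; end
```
solid part
  facet normal 0.0000 0.0000 -1.0000
    outer loop
      vertex 3.51 9.70 0.00
      vertex 6.90 9.53 0.00
      vertex 9.38 7.21 0.00
    endloop
  endfacet
  facet normal 0.0000 0.0000 -1.0000
    outer loop
      vertex 0.80 7.66 0.00
      vertex 3.51 9.70 0.00
      vertex 9.38 7.21 0.00
    endloop
  endfacet
  facet normal 0.0000 0.0000 -1.0000
    outer loop
      vertex 0.04 4.36 0.00
      vertex 0.80 7.66 0.00
      vertex 9.38 7.21 0.00
    endloop
  endfacet
  facet normal 0.0000 0.0000 -1.0000
    outer loop
      vertex 1.58 1.33 0.00
      vertex 0.04 4.36 0.00
      vertex 9.38 7.21 0.00
    endloop
  endfacet
  facet normal 0.0000 0.0000 -1.0000
    outer loop
      vertex 4.70 0.01 0.00
      vertex 1.58 1.33 0.00
      vertex 9.38 7.21 0.00
    endloop
  endfacet
  facet normal 0.0000 0.0000 -1.0000
    outer loop
      vertex 7.95 1.00 0.00
      vertex 4.70 0.01 0.00
      vertex 9.38 7.21 0.00
    endloop
  endfacet
  facet normal 0.0000 0.0000 -1.0000
    outer loop
      vertex 9.79 3.84 0.00
      vertex 7.95 1.00 0.00
      vertex 9.38 7.21 0.00
    endloop
  endfacet
  facet normal 0.0000 0.0000 1.0000
    outer loop
      vertex 9.38 7.21 28.35
      vertex 6.90 9.53 28.35
      vertex 3.51 9.70 28.35
    endloop
  endfacet
  facet normal 0.0000 0.0000 1.0000
    outer loop
      vertex 9.38 7.21 28.35
      vertex 3.51 9.70 28.35
      vertex 0.80 7.66 28.35
    endloop
  endfacet
  facet normal 0.0000 0.0000 1.0000
    outer loop
      vertex 9.38 7.21 28.35
      vertex 0.80 7.66 28.35
      vertex 0.04 4.36 28.35
    endloop
  endfacet
  facet normal 0.0000 0.0000 1.0000
    outer loop
      vertex 9.38 7.21 28.35
      vertex 0.04 4.36 28.35
      vertex 1.58 1.33 28.35
    endloop
  endfacet
  facet normal 0.0000 0.0000 1.0000
    outer loop
      vertex 9.38 7.21 28.35
      vertex 1.58 1.33 28.35
      vertex 4.70 0.01 28.35
    endloop
  endfacet
  facet normal 0.0000 0.0000 1.0000
    outer loop
      vertex 9.38 7.21 28.35
      vertex 4.70 0.01 28.35
      vertex 7.95 1.00 28.35
    endloop
  endfacet
  facet normal 0.0000 0.0000 1.0000
    outer loop
      vertex 9.38 7.21 28.35
      vertex 7.95 1.00 28.35
      vertex 9.79 3.84 28.35
    endloop
  endfacet
  facet normal 0.6832 0.7303 0.0000
    outer loop
      vertex 9.38 7.21 0.00
      vertex 6.90 9.53 0.00
      vertex 6.90 9.53 28.35
    endloop
  endfacet
  facet normal 0.6832 0.7303 0.0000
    outer loop
      vertex 9.38 7.21 0.00
      vertex 6.90 9.53 28.35
      vertex 9.38 7.21 28.35
    endloop
  endfacet
  facet normal 0.0501 0.9987 0.0000
    outer loop
      vertex 6.90 9.53 0.00
      vertex 3.51 9.70 0.00
      vertex 3.51 9.70 28.35
    endloop
  endfacet
  facet normal 0.0501 0.9987 0.0000
    outer loop
      vertex 6.90 9.53 0.00
      vertex 3.51 9.70 28.35
      vertex 6.90 9.53 28.35
    endloop
  endfacet
  facet normal -0.6014 0.7989 0.0000
    outer loop
      vertex 3.51 9.70 0.00
      vertex 0.80 7.66 0.00
      vertex 0.80 7.66 28.35
    endloop
  endfacet
  facet normal -0.6014 0.7989 0.0000
    outer loop
      vertex 3.51 9.70 0.00
      vertex 0.80 7.66 28.35
      vertex 3.51 9.70 28.35
    endloop
  endfacet
  facet normal -0.9745 0.2244 0.0000
    outer loop
      vertex 0.80 7.66 0.00
      vertex 0.04 4.36 0.00
      vertex 0.04 4.36 28.35
    endloop
  endfacet
  facet normal -0.9745 0.2244 0.0000
    outer loop
      vertex 0.80 7.66 0.00
      vertex 0.04 4.36 28.35
      vertex 0.80 7.66 28.35
    endloop
  endfacet
  facet normal -0.8915 -0.4531 0.0000
    outer loop
      vertex 0.04 4.36 0.00
      vertex 1.58 1.33 0.00
      vertex 1.58 1.33 28.35
    endloop
  endfacet
  facet normal -0.8915 -0.4531 0.0000
    outer loop
      vertex 0.04 4.36 0.00
      vertex 1.58 1.33 28.35
      vertex 0.04 4.36 28.35
    endloop
  endfacet
  facet normal -0.3896 -0.9210 0.0000
    outer loop
      vertex 1.58 1.33 0.00
      vertex 4.70 0.01 0.00
      vertex 4.70 0.01 28.35
    endloop
  endfacet
  facet normal -0.3896 -0.9210 0.0000
    outer loop
      vertex 1.58 1.33 0.00
      vertex 4.70 0.01 28.35
      vertex 1.58 1.33 28.35
    endloop
  endfacet
  facet normal 0.2914 -0.9566 0.0000
    outer loop
      vertex 4.70 0.01 0.00
      vertex 7.95 1.00 0.00
      vertex 7.95 1.00 28.35
    endloop
  endfacet
  facet normal 0.2914 -0.9566 0.0000
    outer loop
      vertex 4.70 0.01 0.00
      vertex 7.95 1.00 28.35
      vertex 4.70 0.01 28.35
    endloop
  endfacet
  facet normal 0.8393 -0.5437 0.0000
    outer loop
      vertex 7.95 1.00 0.00
      vertex 9.79 3.84 0.00
      vertex 9.79 3.84 28.35
    endloop
  endfacet
  facet normal 0.8393 -0.5437 0.0000
    outer loop
      vertex 7.95 1.00 0.00
      vertex 9.79 3.84 28.35
      vertex 7.95 1.00 28.35
    endloop
  endfacet
  facet normal 0.9927 0.1208 0.0000
    outer loop
      vertex 9.79 3.84 0.00
      vertex 9.38 7.21 0.00
      vertex 9.38 7.21 28.35
    endloop
  endfacet
  facet normal 0.9927 0.1208 0.0000
    outer loop
      vertex 9.79 3.84 0.00
      vertex 9.38 7.21 28.35
      vertex 9.79 3.84 28.35
    endloop
  endfacet
endsolid part

The G0 Z moves step by Δz≈4.73 mm. Every layer's G1 loop is the same polygon, so the solid is a straight extrusion of it from z=0 to z≈28.4. Closing with flat bottom and top caps and triangulating gives 32 facets — a regular 9-sided prism (a cylinder approximated with 9 flat sides), circumscribed radius ≈ 4.96 mm, height ≈ 28.4 mm.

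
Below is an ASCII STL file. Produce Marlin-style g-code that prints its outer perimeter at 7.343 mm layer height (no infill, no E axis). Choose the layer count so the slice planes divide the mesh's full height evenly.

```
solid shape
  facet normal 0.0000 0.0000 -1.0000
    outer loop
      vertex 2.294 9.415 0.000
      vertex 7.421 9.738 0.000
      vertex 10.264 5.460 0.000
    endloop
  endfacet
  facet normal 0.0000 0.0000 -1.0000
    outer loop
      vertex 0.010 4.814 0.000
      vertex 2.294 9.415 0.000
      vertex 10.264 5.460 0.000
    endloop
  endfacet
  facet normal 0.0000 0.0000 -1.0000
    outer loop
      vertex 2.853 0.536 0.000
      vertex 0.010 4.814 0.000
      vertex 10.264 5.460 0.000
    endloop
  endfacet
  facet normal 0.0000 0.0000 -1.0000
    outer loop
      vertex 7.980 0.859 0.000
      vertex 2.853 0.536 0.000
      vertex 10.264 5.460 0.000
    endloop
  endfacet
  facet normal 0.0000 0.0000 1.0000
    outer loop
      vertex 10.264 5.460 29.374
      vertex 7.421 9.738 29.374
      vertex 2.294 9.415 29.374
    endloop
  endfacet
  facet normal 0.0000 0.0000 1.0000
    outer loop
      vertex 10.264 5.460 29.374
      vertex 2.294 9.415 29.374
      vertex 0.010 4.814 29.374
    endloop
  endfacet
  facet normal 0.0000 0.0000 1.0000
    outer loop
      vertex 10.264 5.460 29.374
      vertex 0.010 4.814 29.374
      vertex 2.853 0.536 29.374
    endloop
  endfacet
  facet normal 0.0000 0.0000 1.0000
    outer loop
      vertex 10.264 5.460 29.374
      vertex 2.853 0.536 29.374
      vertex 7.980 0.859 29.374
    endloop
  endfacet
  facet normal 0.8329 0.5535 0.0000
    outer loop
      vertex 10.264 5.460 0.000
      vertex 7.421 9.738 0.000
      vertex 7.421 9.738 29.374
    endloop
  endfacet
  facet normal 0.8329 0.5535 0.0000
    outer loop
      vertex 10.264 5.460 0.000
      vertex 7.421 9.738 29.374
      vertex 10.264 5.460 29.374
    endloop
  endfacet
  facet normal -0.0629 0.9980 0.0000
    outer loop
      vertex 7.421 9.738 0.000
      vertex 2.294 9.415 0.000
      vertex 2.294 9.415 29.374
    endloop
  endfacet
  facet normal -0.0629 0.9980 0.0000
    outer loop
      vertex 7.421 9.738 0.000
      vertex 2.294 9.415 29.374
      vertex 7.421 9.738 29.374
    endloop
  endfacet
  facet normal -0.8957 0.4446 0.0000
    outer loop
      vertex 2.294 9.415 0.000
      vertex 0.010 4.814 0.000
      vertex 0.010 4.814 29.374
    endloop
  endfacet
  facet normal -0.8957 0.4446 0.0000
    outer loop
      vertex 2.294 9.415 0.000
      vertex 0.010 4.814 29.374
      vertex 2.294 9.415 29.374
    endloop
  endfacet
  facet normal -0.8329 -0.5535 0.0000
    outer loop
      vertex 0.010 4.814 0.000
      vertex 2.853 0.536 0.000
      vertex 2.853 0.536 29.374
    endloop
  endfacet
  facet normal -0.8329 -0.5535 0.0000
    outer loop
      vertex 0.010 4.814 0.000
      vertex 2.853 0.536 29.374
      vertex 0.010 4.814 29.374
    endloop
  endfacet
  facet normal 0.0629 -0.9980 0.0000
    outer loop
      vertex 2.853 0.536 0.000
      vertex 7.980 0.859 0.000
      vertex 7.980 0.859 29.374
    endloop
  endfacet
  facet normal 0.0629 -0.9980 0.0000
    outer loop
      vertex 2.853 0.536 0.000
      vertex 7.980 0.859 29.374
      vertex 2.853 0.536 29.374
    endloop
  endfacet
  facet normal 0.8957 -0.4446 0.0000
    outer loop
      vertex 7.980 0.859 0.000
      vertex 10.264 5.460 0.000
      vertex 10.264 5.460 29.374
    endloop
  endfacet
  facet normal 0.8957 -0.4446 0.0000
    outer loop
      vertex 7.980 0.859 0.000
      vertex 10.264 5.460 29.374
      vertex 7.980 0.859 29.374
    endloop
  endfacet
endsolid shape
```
; perimeter-only toolpath
G21 ; units = mm
G90 ; absolute positioning
G28 ; home
; layer 1
G0 Z7.343
G0 X10.264 Y5.460
G1 X7.421 Y9.738
G1 X2.294 Y9.415
G1 X0.010 Y4.814
G1 X2.853 Y0.536
G1 X7.980 Y0.859
G1 X10.264 Y5.460
; layer 2
G0 Z14.687
G0 X10.264 Y5.460
G1 X7.421 Y9.738
G1 X2.294 Y9.415
G1 X0.010 Y4.814
G1 X2.853 Y0.536
G1 X7.980 Y0.859
G1 X10.264 Y5.460
; layer 3
G0 Z22.030
G0 X10.264 Y5.460
G1 X7.421 Y9.738
G1 X2.294 Y9.415
G1 X0.010 Y4.814
G1 X2.853 Y0.536
G1 X7.980 Y0.859
G1 X10.264 Y5.460
; layer 4
G0 Z29.374
G0 X10.264 Y5.460
G1 X7.421 Y9.738
G1 X2.294 Y9.415
G1 X0.010 Y4.814
G1 X2.853 Y0.536
G1 X7.980 Y0.859
G1 X10.264 Y5.460
M2 ; end

The solid is a regular 6-sided prism (a cylinder approximated with 6 flat sides), circumscribed radius ≈ 5.14 mm, height ≈ 29.4 mm. Slicing at Δz = 7.343 mm — 4 equal slices spanning the solid's height, so layer i sits at z = i·h/4 — gives 4 non-empty perimeters. Each is a 6-segment closed polygon; G0 lifts to the layer z and rapids to the start vertex, then G1 traces the edges.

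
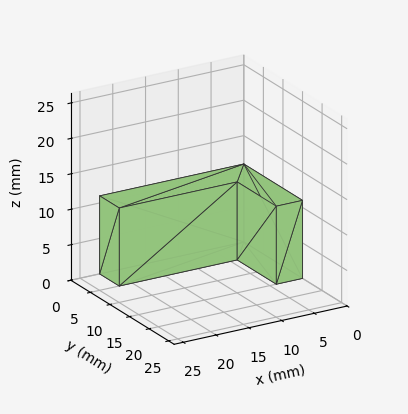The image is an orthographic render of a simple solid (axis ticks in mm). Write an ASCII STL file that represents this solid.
Reading the render: the shape is an L-shaped prism: outer 22 × 15 mm, arm thicknesses ≈ 5 mm (horizontal) and 4 mm (vertical), extruded 11 mm in z (dimensions read to the nearest mm from the axis ticks). For the STL, each face is triangulated and given an outward normal.

solid part
  facet normal 0.0000 0.0000 -1.0000
    outer loop
      vertex 22.00 5.00 0.00
      vertex 22.00 0.00 0.00
      vertex 0.00 0.00 0.00
    endloop
  endfacet
  facet normal 0.0000 0.0000 -1.0000
    outer loop
      vertex 4.00 5.00 0.00
      vertex 22.00 5.00 0.00
      vertex 0.00 0.00 0.00
    endloop
  endfacet
  facet normal 0.0000 0.0000 -1.0000
    outer loop
      vertex 4.00 15.00 0.00
      vertex 4.00 5.00 0.00
      vertex 0.00 0.00 0.00
    endloop
  endfacet
  facet normal 0.0000 0.0000 -1.0000
    outer loop
      vertex 0.00 15.00 0.00
      vertex 4.00 15.00 0.00
      vertex 0.00 0.00 0.00
    endloop
  endfacet
  facet normal 0.0000 0.0000 1.0000
    outer loop
      vertex 0.00 0.00 11.00
      vertex 22.00 0.00 11.00
      vertex 22.00 5.00 11.00
    endloop
  endfacet
  facet normal 0.0000 0.0000 1.0000
    outer loop
      vertex 0.00 0.00 11.00
      vertex 22.00 5.00 11.00
      vertex 4.00 5.00 11.00
    endloop
  endfacet
  facet normal 0.0000 0.0000 1.0000
    outer loop
      vertex 0.00 0.00 11.00
      vertex 4.00 5.00 11.00
      vertex 4.00 15.00 11.00
    endloop
  endfacet
  facet normal 0.0000 0.0000 1.0000
    outer loop
      vertex 0.00 0.00 11.00
      vertex 4.00 15.00 11.00
      vertex 0.00 15.00 11.00
    endloop
  endfacet
  facet normal 0.0000 -1.0000 0.0000
    outer loop
      vertex 0.00 0.00 0.00
      vertex 22.00 0.00 0.00
      vertex 22.00 0.00 11.00
    endloop
  endfacet
  facet normal 0.0000 -1.0000 0.0000
    outer loop
      vertex 0.00 0.00 0.00
      vertex 22.00 0.00 11.00
      vertex 0.00 0.00 11.00
    endloop
  endfacet
  facet normal 1.0000 0.0000 0.0000
    outer loop
      vertex 22.00 0.00 0.00
      vertex 22.00 5.00 0.00
      vertex 22.00 5.00 11.00
    endloop
  endfacet
  facet normal 1.0000 0.0000 0.0000
    outer loop
      vertex 22.00 0.00 0.00
      vertex 22.00 5.00 11.00
      vertex 22.00 0.00 11.00
    endloop
  endfacet
  facet normal 0.0000 1.0000 0.0000
    outer loop
      vertex 22.00 5.00 0.00
      vertex 4.00 5.00 0.00
      vertex 4.00 5.00 11.00
    endloop
  endfacet
  facet normal 0.0000 1.0000 0.0000
    outer loop
      vertex 22.00 5.00 0.00
      vertex 4.00 5.00 11.00
      vertex 22.00 5.00 11.00
    endloop
  endfacet
  facet normal 1.0000 0.0000 0.0000
    outer loop
      vertex 4.00 5.00 0.00
      vertex 4.00 15.00 0.00
      vertex 4.00 15.00 11.00
    endloop
  endfacet
  facet normal 1.0000 0.0000 0.0000
    outer loop
      vertex 4.00 5.00 0.00
      vertex 4.00 15.00 11.00
      vertex 4.00 5.00 11.00
    endloop
  endfacet
  facet normal 0.0000 1.0000 0.0000
    outer loop
      vertex 4.00 15.00 0.00
      vertex 0.00 15.00 0.00
      vertex 0.00 15.00 11.00
    endloop
  endfacet
  facet normal 0.0000 1.0000 0.0000
    outer loop
      vertex 4.00 15.00 0.00
      vertex 0.00 15.00 11.00
      vertex 4.00 15.00 11.00
    endloop
  endfacet
  facet normal -1.0000 0.0000 0.0000
    outer loop
      vertex 0.00 15.00 0.00
      vertex 0.00 0.00 0.00
      vertex 0.00 0.00 11.00
    endloop
  endfacet
  facet normal -1.0000 0.0000 0.0000
    outer loop
      vertex 0.00 15.00 0.00
      vertex 0.00 0.00 11.00
      vertex 0.00 15.00 11.00
    endloop
  endfacet
endsolid part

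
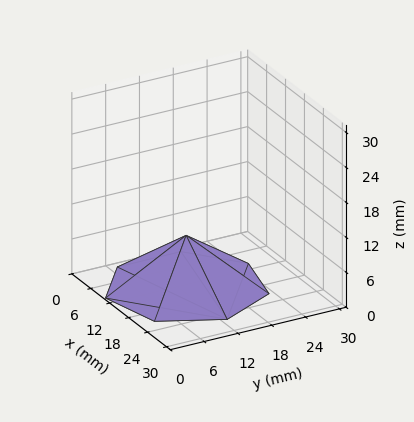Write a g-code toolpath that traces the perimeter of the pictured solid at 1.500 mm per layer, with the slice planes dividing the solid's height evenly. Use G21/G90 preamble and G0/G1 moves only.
Reading the render: the shape is a regular 7-sided pyramid, base circumscribed radius ≈ 13 mm, apex at z ≈ 9 mm (dimensions read to the nearest mm from the axis ticks). For the g-code, the solid's height is divided into equal slices at the stated Δz and each level perimeter traced with G1 moves after a G0 lift.

; perimeter-only toolpath
G21 ; units = mm
G90 ; absolute positioning
G28 ; home
; layer 1
G0 Z1.500
G0 X23.833 Y13.000
G1 X19.754 Y21.470
G1 X10.589 Y23.562
G1 X3.239 Y17.700
G1 X3.239 Y8.300
G1 X10.589 Y2.438
G1 X19.754 Y4.530
G1 X23.833 Y13.000
; layer 2
G0 Z3.000
G0 X21.667 Y13.000
G1 X18.403 Y19.776
G1 X11.071 Y21.449
G1 X5.191 Y16.760
G1 X5.191 Y9.240
G1 X11.071 Y4.551
G1 X18.403 Y6.224
G1 X21.667 Y13.000
; layer 3
G0 Z4.500
G0 X19.500 Y13.000
G1 X17.053 Y18.082
G1 X11.553 Y19.337
G1 X7.143 Y15.820
G1 X7.143 Y10.180
G1 X11.553 Y6.663
G1 X17.053 Y7.918
G1 X19.500 Y13.000
; layer 4
G0 Z6.000
G0 X17.333 Y13.000
G1 X15.702 Y16.388
G1 X12.036 Y17.225
G1 X9.096 Y14.880
G1 X9.096 Y11.120
G1 X12.036 Y8.775
G1 X15.702 Y9.612
G1 X17.333 Y13.000
; layer 5
G0 Z7.500
G0 X15.167 Y13.000
G1 X14.351 Y14.694
G1 X12.518 Y15.112
G1 X11.048 Y13.940
G1 X11.048 Y12.060
G1 X12.518 Y10.888
G1 X14.351 Y11.306
G1 X15.167 Y13.000
M2 ; end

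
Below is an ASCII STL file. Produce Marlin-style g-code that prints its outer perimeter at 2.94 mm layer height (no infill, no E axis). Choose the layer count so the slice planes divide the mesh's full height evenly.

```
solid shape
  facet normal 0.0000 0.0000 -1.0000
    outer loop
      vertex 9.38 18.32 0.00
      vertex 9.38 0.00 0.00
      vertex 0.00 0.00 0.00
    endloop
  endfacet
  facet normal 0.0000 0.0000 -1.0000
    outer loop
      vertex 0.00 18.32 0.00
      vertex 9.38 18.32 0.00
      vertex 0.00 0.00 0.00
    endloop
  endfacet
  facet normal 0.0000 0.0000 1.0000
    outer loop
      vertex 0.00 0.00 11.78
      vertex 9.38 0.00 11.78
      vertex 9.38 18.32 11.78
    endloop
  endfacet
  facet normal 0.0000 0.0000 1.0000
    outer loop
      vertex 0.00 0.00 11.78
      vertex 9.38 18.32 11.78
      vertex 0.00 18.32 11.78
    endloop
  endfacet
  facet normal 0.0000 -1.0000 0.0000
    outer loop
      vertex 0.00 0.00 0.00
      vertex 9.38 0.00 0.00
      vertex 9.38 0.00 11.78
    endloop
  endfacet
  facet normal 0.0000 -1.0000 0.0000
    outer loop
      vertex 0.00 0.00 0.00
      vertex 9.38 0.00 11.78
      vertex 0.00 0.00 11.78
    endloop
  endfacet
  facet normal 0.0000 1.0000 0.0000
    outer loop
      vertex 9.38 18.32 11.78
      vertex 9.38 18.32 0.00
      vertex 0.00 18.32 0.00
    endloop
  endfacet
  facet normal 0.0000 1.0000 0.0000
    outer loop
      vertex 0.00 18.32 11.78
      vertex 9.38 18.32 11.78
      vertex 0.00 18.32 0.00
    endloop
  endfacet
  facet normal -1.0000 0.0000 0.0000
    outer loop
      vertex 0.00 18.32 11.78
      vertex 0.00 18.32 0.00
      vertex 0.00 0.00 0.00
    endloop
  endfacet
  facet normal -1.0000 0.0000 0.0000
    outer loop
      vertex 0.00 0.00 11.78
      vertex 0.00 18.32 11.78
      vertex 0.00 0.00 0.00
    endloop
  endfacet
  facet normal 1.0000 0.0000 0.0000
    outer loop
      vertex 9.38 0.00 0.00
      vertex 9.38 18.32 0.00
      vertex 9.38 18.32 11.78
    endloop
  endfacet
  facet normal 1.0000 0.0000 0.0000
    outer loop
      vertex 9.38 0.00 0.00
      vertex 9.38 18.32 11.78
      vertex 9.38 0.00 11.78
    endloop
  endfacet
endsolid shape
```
; perimeter-only toolpath
G21 ; units = mm
G90 ; absolute positioning
G28 ; home
; layer 1
G0 Z2.94
G0 X0.00 Y0.00
G1 X9.38 Y0.00
G1 X9.38 Y18.32
G1 X0.00 Y18.32
G1 X0.00 Y0.00
; layer 2
G0 Z5.89
G0 X0.00 Y0.00
G1 X9.38 Y0.00
G1 X9.38 Y18.32
G1 X0.00 Y18.32
G1 X0.00 Y0.00
; layer 3
G0 Z8.83
G0 X0.00 Y0.00
G1 X9.38 Y0.00
G1 X9.38 Y18.32
G1 X0.00 Y18.32
G1 X0.00 Y0.00
; layer 4
G0 Z11.78
G0 X0.00 Y0.00
G1 X9.38 Y0.00
G1 X9.38 Y18.32
G1 X0.00 Y18.32
G1 X0.00 Y0.00
M2 ; end

The solid is a rectangular box, roughly 9.38 × 18.3 mm footprint and 11.8 mm tall. Slicing at Δz = 2.94 mm — 4 equal slices spanning the solid's height, so layer i sits at z = i·h/4 — gives 4 non-empty perimeters. Each is a 4-segment closed polygon; G0 lifts to the layer z and rapids to the start vertex, then G1 traces the edges.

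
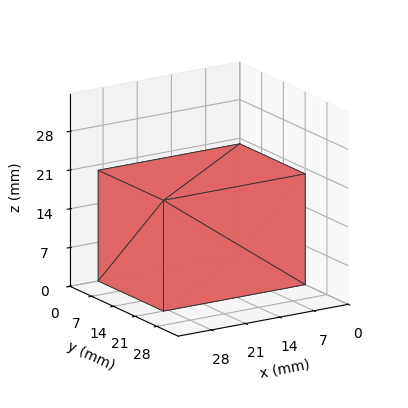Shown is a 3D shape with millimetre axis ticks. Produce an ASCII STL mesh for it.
Reading the render: the shape is a rectangular box, roughly 29 × 21 mm footprint and 20 mm tall (dimensions read to the nearest mm from the axis ticks). For the STL, each face is triangulated and given an outward normal.

solid part
  facet normal 0.0000 0.0000 -1.0000
    outer loop
      vertex 29.000 21.000 0.000
      vertex 29.000 0.000 0.000
      vertex 0.000 0.000 0.000
    endloop
  endfacet
  facet normal 0.0000 0.0000 -1.0000
    outer loop
      vertex 0.000 21.000 0.000
      vertex 29.000 21.000 0.000
      vertex 0.000 0.000 0.000
    endloop
  endfacet
  facet normal 0.0000 0.0000 1.0000
    outer loop
      vertex 0.000 0.000 20.000
      vertex 29.000 0.000 20.000
      vertex 29.000 21.000 20.000
    endloop
  endfacet
  facet normal 0.0000 0.0000 1.0000
    outer loop
      vertex 0.000 0.000 20.000
      vertex 29.000 21.000 20.000
      vertex 0.000 21.000 20.000
    endloop
  endfacet
  facet normal 0.0000 -1.0000 0.0000
    outer loop
      vertex 0.000 0.000 0.000
      vertex 29.000 0.000 0.000
      vertex 29.000 0.000 20.000
    endloop
  endfacet
  facet normal 0.0000 -1.0000 0.0000
    outer loop
      vertex 0.000 0.000 0.000
      vertex 29.000 0.000 20.000
      vertex 0.000 0.000 20.000
    endloop
  endfacet
  facet normal 0.0000 1.0000 0.0000
    outer loop
      vertex 29.000 21.000 20.000
      vertex 29.000 21.000 0.000
      vertex 0.000 21.000 0.000
    endloop
  endfacet
  facet normal 0.0000 1.0000 0.0000
    outer loop
      vertex 0.000 21.000 20.000
      vertex 29.000 21.000 20.000
      vertex 0.000 21.000 0.000
    endloop
  endfacet
  facet normal -1.0000 0.0000 0.0000
    outer loop
      vertex 0.000 21.000 20.000
      vertex 0.000 21.000 0.000
      vertex 0.000 0.000 0.000
    endloop
  endfacet
  facet normal -1.0000 0.0000 0.0000
    outer loop
      vertex 0.000 0.000 20.000
      vertex 0.000 21.000 20.000
      vertex 0.000 0.000 0.000
    endloop
  endfacet
  facet normal 1.0000 0.0000 0.0000
    outer loop
      vertex 29.000 0.000 0.000
      vertex 29.000 21.000 0.000
      vertex 29.000 21.000 20.000
    endloop
  endfacet
  facet normal 1.0000 0.0000 0.0000
    outer loop
      vertex 29.000 0.000 0.000
      vertex 29.000 21.000 20.000
      vertex 29.000 0.000 20.000
    endloop
  endfacet
endsolid part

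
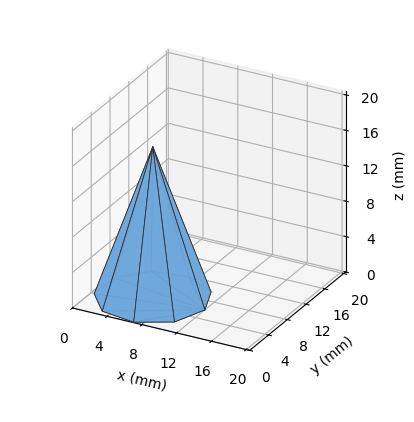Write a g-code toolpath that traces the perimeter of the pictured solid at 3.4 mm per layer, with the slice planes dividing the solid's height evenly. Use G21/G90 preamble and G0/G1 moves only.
Reading the render: the shape is a regular 9-sided pyramid, base circumscribed radius ≈ 6 mm, apex at z ≈ 17 mm (dimensions read to the nearest mm from the axis ticks). For the g-code, the solid's height is divided into equal slices at the stated Δz and each level perimeter traced with G1 moves after a G0 lift.

; perimeter-only toolpath
G21 ; units = mm
G90 ; absolute positioning
G28 ; home
; layer 1
G0 Z3.4
G0 X10.8 Y6.0
G1 X9.7 Y9.1
G1 X6.8 Y10.7
G1 X3.6 Y10.2
G1 X1.5 Y7.7
G1 X1.5 Y4.3
G1 X3.6 Y1.8
G1 X6.8 Y1.3
G1 X9.7 Y2.9
G1 X10.8 Y6.0
; layer 2
G0 Z6.8
G0 X9.6 Y6.0
G1 X8.8 Y8.3
G1 X6.6 Y9.5
G1 X4.2 Y9.1
G1 X2.6 Y7.3
G1 X2.6 Y4.7
G1 X4.2 Y2.9
G1 X6.6 Y2.5
G1 X8.8 Y3.7
G1 X9.6 Y6.0
; layer 3
G0 Z10.2
G0 X8.4 Y6.0
G1 X7.8 Y7.6
G1 X6.4 Y8.4
G1 X4.8 Y8.1
G1 X3.8 Y6.8
G1 X3.8 Y5.2
G1 X4.8 Y3.9
G1 X6.4 Y3.6
G1 X7.8 Y4.4
G1 X8.4 Y6.0
; layer 4
G0 Z13.6
G0 X7.2 Y6.0
G1 X6.9 Y6.8
G1 X6.2 Y7.2
G1 X5.4 Y7.0
G1 X4.9 Y6.4
G1 X4.9 Y5.6
G1 X5.4 Y5.0
G1 X6.2 Y4.8
G1 X6.9 Y5.2
G1 X7.2 Y6.0
M2 ; end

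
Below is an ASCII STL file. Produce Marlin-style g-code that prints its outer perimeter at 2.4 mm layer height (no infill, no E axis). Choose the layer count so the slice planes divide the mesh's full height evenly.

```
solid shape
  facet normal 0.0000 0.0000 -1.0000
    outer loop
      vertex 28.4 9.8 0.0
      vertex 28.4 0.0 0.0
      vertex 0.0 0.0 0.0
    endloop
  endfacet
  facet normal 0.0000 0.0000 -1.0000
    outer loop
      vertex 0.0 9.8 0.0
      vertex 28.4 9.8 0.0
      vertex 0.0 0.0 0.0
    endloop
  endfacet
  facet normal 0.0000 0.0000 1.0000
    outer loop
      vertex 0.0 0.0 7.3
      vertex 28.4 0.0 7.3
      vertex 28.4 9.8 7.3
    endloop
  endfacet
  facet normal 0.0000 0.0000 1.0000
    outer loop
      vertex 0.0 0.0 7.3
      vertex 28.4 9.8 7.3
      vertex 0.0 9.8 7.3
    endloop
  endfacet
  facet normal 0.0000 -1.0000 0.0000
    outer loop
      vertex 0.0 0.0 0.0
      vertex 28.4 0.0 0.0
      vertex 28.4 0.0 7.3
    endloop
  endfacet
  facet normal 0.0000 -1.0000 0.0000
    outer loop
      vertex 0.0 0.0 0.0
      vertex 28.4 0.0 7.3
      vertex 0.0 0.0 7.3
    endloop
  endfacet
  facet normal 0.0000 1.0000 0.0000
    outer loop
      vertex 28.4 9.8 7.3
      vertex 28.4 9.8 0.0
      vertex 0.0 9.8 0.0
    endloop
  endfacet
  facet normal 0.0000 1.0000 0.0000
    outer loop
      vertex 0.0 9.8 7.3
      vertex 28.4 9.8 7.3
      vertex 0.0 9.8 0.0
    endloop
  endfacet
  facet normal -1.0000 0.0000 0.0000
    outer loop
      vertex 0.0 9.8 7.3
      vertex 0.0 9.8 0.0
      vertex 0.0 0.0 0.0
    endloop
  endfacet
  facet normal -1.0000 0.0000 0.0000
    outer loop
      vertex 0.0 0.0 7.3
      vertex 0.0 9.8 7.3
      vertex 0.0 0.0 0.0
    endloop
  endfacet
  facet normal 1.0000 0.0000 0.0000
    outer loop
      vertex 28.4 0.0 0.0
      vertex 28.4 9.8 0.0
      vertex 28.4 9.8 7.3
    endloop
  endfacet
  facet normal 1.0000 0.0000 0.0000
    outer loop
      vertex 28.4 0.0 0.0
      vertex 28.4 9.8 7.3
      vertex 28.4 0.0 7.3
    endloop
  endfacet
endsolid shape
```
; perimeter-only toolpath
G21 ; units = mm
G90 ; absolute positioning
G28 ; home
; layer 1
G0 Z2.4
G0 X0.0 Y0.0
G1 X28.4 Y0.0
G1 X28.4 Y9.8
G1 X0.0 Y9.8
G1 X0.0 Y0.0
; layer 2
G0 Z4.9
G0 X0.0 Y0.0
G1 X28.4 Y0.0
G1 X28.4 Y9.8
G1 X0.0 Y9.8
G1 X0.0 Y0.0
; layer 3
G0 Z7.3
G0 X0.0 Y0.0
G1 X28.4 Y0.0
G1 X28.4 Y9.8
G1 X0.0 Y9.8
G1 X0.0 Y0.0
M2 ; end

The solid is a rectangular box, roughly 28.4 × 9.8 mm footprint and 7.3 mm tall. Slicing at Δz = 2.4 mm — 3 equal slices spanning the solid's height, so layer i sits at z = i·h/3 — gives 3 non-empty perimeters. Each is a 4-segment closed polygon; G0 lifts to the layer z and rapids to the start vertex, then G1 traces the edges.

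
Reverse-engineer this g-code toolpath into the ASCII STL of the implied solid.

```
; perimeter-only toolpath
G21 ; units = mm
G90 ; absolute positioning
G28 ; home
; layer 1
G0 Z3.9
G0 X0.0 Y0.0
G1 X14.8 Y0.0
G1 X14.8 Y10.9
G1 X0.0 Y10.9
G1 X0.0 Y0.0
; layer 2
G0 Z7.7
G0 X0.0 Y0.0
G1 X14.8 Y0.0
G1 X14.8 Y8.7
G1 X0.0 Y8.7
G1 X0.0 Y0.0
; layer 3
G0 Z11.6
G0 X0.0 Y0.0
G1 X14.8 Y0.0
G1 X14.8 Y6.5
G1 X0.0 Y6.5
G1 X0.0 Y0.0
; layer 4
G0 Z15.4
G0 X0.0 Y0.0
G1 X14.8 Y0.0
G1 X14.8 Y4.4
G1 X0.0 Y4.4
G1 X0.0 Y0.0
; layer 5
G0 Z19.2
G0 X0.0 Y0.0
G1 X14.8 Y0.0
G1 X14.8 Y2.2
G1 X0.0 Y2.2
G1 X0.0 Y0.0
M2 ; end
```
solid part
  facet normal 0.0000 0.0000 -1.0000
    outer loop
      vertex 14.8 13.1 0.0
      vertex 14.8 0.0 0.0
      vertex 0.0 0.0 0.0
    endloop
  endfacet
  facet normal 0.0000 0.0000 -1.0000
    outer loop
      vertex 0.0 13.1 0.0
      vertex 14.8 13.1 0.0
      vertex 0.0 0.0 0.0
    endloop
  endfacet
  facet normal 0.0000 -1.0000 0.0000
    outer loop
      vertex 0.0 0.0 0.0
      vertex 14.8 0.0 0.0
      vertex 14.8 0.0 23.1
    endloop
  endfacet
  facet normal 0.0000 -1.0000 0.0000
    outer loop
      vertex 0.0 0.0 0.0
      vertex 14.8 0.0 23.1
      vertex 0.0 0.0 23.1
    endloop
  endfacet
  facet normal 0.0000 0.8699 0.4933
    outer loop
      vertex 0.0 0.0 23.1
      vertex 14.8 0.0 23.1
      vertex 14.8 13.1 0.0
    endloop
  endfacet
  facet normal 0.0000 0.8699 0.4933
    outer loop
      vertex 0.0 0.0 23.1
      vertex 14.8 13.1 0.0
      vertex 0.0 13.1 0.0
    endloop
  endfacet
  facet normal -1.0000 0.0000 0.0000
    outer loop
      vertex 0.0 0.0 23.1
      vertex 0.0 13.1 0.0
      vertex 0.0 0.0 0.0
    endloop
  endfacet
  facet normal 1.0000 0.0000 0.0000
    outer loop
      vertex 14.8 0.0 0.0
      vertex 14.8 13.1 0.0
      vertex 14.8 0.0 23.1
    endloop
  endfacet
endsolid part

The G0 Z moves step by Δz≈3.9 mm. The G1 loops shrink linearly with z, so the solid tapers from its base footprint up to z≈23.1. Closing with a flat bottom cap and the tapered top and triangulating gives 8 facets — a wedge (ramp): 14.8 × 13.1 mm base, rising to 23.1 mm along the y=0 edge and sloping linearly to z=0 at y=13.1.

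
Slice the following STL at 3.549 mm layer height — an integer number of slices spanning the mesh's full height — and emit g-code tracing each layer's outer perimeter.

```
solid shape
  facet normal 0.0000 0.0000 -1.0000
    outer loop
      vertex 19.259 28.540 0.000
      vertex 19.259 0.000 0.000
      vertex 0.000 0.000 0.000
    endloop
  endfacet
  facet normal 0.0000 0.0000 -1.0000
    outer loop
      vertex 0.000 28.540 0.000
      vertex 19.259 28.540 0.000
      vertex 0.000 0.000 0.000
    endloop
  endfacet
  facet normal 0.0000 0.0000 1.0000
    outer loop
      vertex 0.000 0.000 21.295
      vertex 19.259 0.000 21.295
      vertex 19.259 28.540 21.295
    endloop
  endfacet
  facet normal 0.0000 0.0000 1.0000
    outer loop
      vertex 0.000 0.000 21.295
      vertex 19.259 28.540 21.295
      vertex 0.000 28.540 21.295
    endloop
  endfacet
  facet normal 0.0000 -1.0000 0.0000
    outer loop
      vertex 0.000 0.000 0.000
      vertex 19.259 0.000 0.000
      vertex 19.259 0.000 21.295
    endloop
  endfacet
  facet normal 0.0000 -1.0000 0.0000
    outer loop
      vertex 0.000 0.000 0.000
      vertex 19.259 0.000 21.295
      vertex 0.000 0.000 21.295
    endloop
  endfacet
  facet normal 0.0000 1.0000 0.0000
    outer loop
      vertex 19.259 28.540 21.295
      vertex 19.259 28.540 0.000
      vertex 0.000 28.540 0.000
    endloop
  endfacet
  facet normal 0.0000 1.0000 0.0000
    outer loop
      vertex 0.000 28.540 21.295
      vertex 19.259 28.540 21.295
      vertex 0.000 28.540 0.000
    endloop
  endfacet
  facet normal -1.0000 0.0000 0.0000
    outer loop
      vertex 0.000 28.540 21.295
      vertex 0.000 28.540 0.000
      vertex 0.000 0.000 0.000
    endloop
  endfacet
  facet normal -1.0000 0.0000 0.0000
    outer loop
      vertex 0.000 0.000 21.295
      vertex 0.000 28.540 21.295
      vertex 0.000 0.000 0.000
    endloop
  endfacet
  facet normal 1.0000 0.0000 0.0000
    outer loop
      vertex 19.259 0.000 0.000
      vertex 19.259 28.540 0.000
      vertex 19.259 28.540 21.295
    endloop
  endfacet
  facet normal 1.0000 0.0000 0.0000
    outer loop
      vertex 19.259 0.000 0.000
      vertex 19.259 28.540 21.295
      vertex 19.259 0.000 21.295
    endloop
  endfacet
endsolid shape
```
; perimeter-only toolpath
G21 ; units = mm
G90 ; absolute positioning
G28 ; home
; layer 1
G0 Z3.549
G0 X0.000 Y0.000
G1 X19.259 Y0.000
G1 X19.259 Y28.540
G1 X0.000 Y28.540
G1 X0.000 Y0.000
; layer 2
G0 Z7.098
G0 X0.000 Y0.000
G1 X19.259 Y0.000
G1 X19.259 Y28.540
G1 X0.000 Y28.540
G1 X0.000 Y0.000
; layer 3
G0 Z10.648
G0 X0.000 Y0.000
G1 X19.259 Y0.000
G1 X19.259 Y28.540
G1 X0.000 Y28.540
G1 X0.000 Y0.000
; layer 4
G0 Z14.197
G0 X0.000 Y0.000
G1 X19.259 Y0.000
G1 X19.259 Y28.540
G1 X0.000 Y28.540
G1 X0.000 Y0.000
; layer 5
G0 Z17.746
G0 X0.000 Y0.000
G1 X19.259 Y0.000
G1 X19.259 Y28.540
G1 X0.000 Y28.540
G1 X0.000 Y0.000
; layer 6
G0 Z21.295
G0 X0.000 Y0.000
G1 X19.259 Y0.000
G1 X19.259 Y28.540
G1 X0.000 Y28.540
G1 X0.000 Y0.000
M2 ; end

The solid is a rectangular box, roughly 19.3 × 28.5 mm footprint and 21.3 mm tall. Slicing at Δz = 3.549 mm — 6 equal slices spanning the solid's height, so layer i sits at z = i·h/6 — gives 6 non-empty perimeters. Each is a 4-segment closed polygon; G0 lifts to the layer z and rapids to the start vertex, then G1 traces the edges.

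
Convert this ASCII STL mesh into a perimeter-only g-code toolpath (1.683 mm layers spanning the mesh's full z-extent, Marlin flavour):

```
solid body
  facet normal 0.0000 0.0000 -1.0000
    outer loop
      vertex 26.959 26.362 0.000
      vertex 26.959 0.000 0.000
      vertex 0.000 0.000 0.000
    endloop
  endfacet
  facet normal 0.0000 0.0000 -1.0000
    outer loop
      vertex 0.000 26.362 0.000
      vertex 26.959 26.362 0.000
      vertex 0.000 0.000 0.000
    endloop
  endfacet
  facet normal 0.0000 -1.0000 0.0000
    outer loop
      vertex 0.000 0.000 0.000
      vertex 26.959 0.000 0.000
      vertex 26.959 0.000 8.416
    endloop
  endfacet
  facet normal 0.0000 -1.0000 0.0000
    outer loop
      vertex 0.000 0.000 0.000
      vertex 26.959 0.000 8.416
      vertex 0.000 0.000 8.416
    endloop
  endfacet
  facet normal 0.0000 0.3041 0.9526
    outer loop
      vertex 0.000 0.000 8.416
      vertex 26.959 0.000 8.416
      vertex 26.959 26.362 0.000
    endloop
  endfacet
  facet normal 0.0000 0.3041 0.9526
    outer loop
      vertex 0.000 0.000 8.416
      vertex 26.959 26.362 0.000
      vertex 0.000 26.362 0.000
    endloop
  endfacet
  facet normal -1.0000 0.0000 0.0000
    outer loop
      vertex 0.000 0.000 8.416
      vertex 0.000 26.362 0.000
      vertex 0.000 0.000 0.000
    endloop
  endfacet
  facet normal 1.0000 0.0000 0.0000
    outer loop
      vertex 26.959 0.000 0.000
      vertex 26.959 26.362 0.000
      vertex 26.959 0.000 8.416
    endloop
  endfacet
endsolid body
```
; perimeter-only toolpath
G21 ; units = mm
G90 ; absolute positioning
G28 ; home
; layer 1
G0 Z1.683
G0 X0.000 Y0.000
G1 X26.959 Y0.000
G1 X26.959 Y21.090
G1 X0.000 Y21.090
G1 X0.000 Y0.000
; layer 2
G0 Z3.366
G0 X0.000 Y0.000
G1 X26.959 Y0.000
G1 X26.959 Y15.817
G1 X0.000 Y15.817
G1 X0.000 Y0.000
; layer 3
G0 Z5.050
G0 X0.000 Y0.000
G1 X26.959 Y0.000
G1 X26.959 Y10.545
G1 X0.000 Y10.545
G1 X0.000 Y0.000
; layer 4
G0 Z6.733
G0 X0.000 Y0.000
G1 X26.959 Y0.000
G1 X26.959 Y5.272
G1 X0.000 Y5.272
G1 X0.000 Y0.000
M2 ; end

The solid is a wedge (ramp): 27 × 26.4 mm base, rising to 8.42 mm along the y=0 edge and sloping linearly to z=0 at y=26.4. Slicing at Δz = 1.683 mm — 5 equal slices spanning the solid's height, so layer i sits at z = i·h/5 — gives 4 non-empty perimeters. Each is a 4-segment closed polygon; G0 lifts to the layer z and rapids to the start vertex, then G1 traces the edges. The cross-section shrinks linearly with z (the slice at the apex is degenerate and omitted).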